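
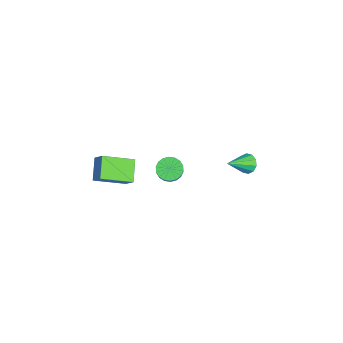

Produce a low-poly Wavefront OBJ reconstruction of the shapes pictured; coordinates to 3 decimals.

v 1.981 -4.174 0.962
v 2.546 -3.768 1.707
v 1.697 -2.371 0.194
v 2.263 -1.965 0.939
v 3.177 -4.335 0.141
v 3.743 -3.929 0.886
v 2.894 -2.532 -0.627
v 3.459 -2.126 0.118
v 2.171 -0.06 -0.289
v 2.703 0.27 -0.72
v 3.821 0.189 0.598
v 3.289 -0.14 1.029
v 2.55 0.534 -0.574
v 3.668 0.453 0.744
v 2.322 0.681 -0.372
v 3.44 0.6 0.946
v 2.064 0.68 -0.153
v 3.182 0.6 1.165
v 1.827 0.534 0.039
v 2.945 0.453 1.357
v 1.659 0.269 0.166
v 2.776 0.189 1.484
v 1.591 -0.06 0.203
v 2.709 -0.141 1.521
v 1.639 -0.389 0.142
v 2.757 -0.47 1.46
v 1.792 -0.653 -0.004
v 2.91 -0.734 1.314
v 2.02 -0.8 -0.206
v 3.138 -0.881 1.112
v 2.278 -0.8 -0.425
v 3.396 -0.88 0.893
v 2.515 -0.653 -0.617
v 3.633 -0.734 0.701
v 2.684 -0.389 -0.744
v 3.801 -0.469 0.574
v 2.751 -0.059 -0.781
v 3.869 -0.14 0.537
v -0.231 4.535 -2.611
v 0.215 5.004 -2.401
v 0.611 3.285 -1.609
v -0.108 5.002 -2.132
v -0.478 4.822 -2.045
v -0.753 4.532 -2.175
v -0.829 4.244 -2.471
v -0.677 4.067 -2.821
v -0.354 4.069 -3.09
v 0.016 4.249 -3.176
v 0.291 4.538 -3.046
v 0.367 4.827 -2.75
f 2 4 1
f 5 2 1
f 1 4 3
f 3 5 1
f 2 8 4
f 6 2 5
f 6 8 2
f 4 8 3
f 7 5 3
f 3 8 7
f 7 6 5
f 8 6 7
f 10 9 13
f 10 13 11
f 11 13 14
f 11 14 12
f 13 9 15
f 13 15 14
f 14 15 16
f 14 16 12
f 15 9 17
f 15 17 16
f 16 17 18
f 16 18 12
f 17 9 19
f 17 19 18
f 18 19 20
f 18 20 12
f 19 9 21
f 19 21 20
f 20 21 22
f 20 22 12
f 21 9 23
f 21 23 22
f 22 23 24
f 22 24 12
f 23 9 25
f 23 25 24
f 24 25 26
f 24 26 12
f 25 9 27
f 25 27 26
f 26 27 28
f 26 28 12
f 27 9 29
f 27 29 28
f 28 29 30
f 28 30 12
f 29 9 31
f 29 31 30
f 30 31 32
f 30 32 12
f 31 9 33
f 31 33 32
f 32 33 34
f 32 34 12
f 33 9 35
f 33 35 34
f 34 35 36
f 34 36 12
f 35 9 37
f 35 37 36
f 36 37 38
f 36 38 12
f 37 9 10
f 37 10 38
f 38 10 11
f 38 11 12
f 40 39 42
f 40 42 41
f 42 39 43
f 42 43 41
f 43 39 44
f 43 44 41
f 44 39 45
f 44 45 41
f 45 39 46
f 45 46 41
f 46 39 47
f 46 47 41
f 47 39 48
f 47 48 41
f 48 39 49
f 48 49 41
f 49 39 50
f 49 50 41
f 50 39 40
f 50 40 41



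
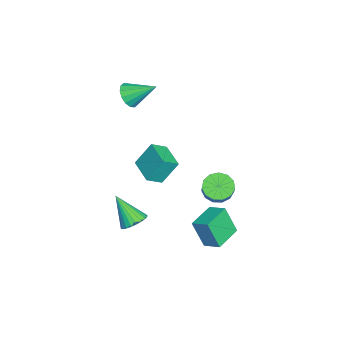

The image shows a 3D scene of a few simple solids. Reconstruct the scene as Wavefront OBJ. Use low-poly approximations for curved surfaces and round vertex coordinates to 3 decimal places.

v -1.268 -4.647 3.284
v -0.526 -4.921 3.622
v -1.152 -3.113 4.276
v -0.41 -4.694 3.257
v -0.523 -4.454 2.9
v -0.836 -4.266 2.645
v -1.264 -4.179 2.562
v -1.694 -4.218 2.672
v -2.009 -4.372 2.946
v -2.126 -4.599 3.31
v -2.013 -4.839 3.668
v -1.7 -5.027 3.922
v -1.272 -5.114 4.006
v -0.842 -5.075 3.896
v 3.037 -2.678 1.099
v 3.587 -3.389 1.661
v 2.705 -1.861 2.458
v 3.255 -2.572 3.02
v 4.365 -1.808 0.9
v 4.915 -2.519 1.462
v 4.033 -0.991 2.259
v 4.583 -1.702 2.821
v 3.838 -3.43 -3.097
v 4.613 -3.679 -2.997
v 3.282 -4.53 -1.523
v 4.608 -3.416 -2.815
v 4.486 -3.155 -2.676
v 4.265 -2.936 -2.601
v 3.979 -2.792 -2.601
v 3.672 -2.745 -2.677
v 3.39 -2.803 -2.817
v 3.176 -2.955 -3
v 3.063 -3.181 -3.197
v 3.068 -3.444 -3.379
v 3.191 -3.704 -3.518
v 3.411 -3.923 -3.593
v 3.697 -4.067 -3.593
v 4.004 -4.114 -3.517
v 4.286 -4.057 -3.377
v 4.5 -3.904 -3.195
v 2.071 1.022 -4.57
v 1.924 0.33 -2.915
v 2.525 1.932 -4.15
v 2.378 1.24 -2.494
v 3.622 0.32 -4.726
v 3.475 -0.372 -3.07
v 4.076 1.23 -4.305
v 3.929 0.538 -2.65
v -0.66 0.388 -3.56
v -0.058 0.726 -4.153
v 0.962 0.909 -3.014
v 0.36 0.572 -2.42
v -0.327 1.126 -3.976
v 0.693 1.309 -2.837
v -0.701 1.291 -3.668
v 0.319 1.474 -2.529
v -1.063 1.17 -3.325
v -0.043 1.353 -2.186
v -1.296 0.801 -3.056
v -0.276 0.984 -1.917
v -1.328 0.301 -2.948
v -0.308 0.484 -1.808
v -1.147 -0.172 -3.033
v -0.127 0.012 -1.894
v -0.812 -0.466 -3.286
v 0.208 -0.283 -2.147
v -0.429 -0.489 -3.626
v 0.591 -0.306 -2.486
v -0.119 -0.234 -3.944
v 0.901 -0.051 -2.805
v 0.02 0.219 -4.141
v 1.039 0.402 -3.002
f 2 1 4
f 2 4 3
f 4 1 5
f 4 5 3
f 5 1 6
f 5 6 3
f 6 1 7
f 6 7 3
f 7 1 8
f 7 8 3
f 8 1 9
f 8 9 3
f 9 1 10
f 9 10 3
f 10 1 11
f 10 11 3
f 11 1 12
f 11 12 3
f 12 1 13
f 12 13 3
f 13 1 14
f 13 14 3
f 14 1 2
f 14 2 3
f 16 18 15
f 19 16 15
f 15 18 17
f 17 19 15
f 16 22 18
f 20 16 19
f 20 22 16
f 18 22 17
f 21 19 17
f 17 22 21
f 21 20 19
f 22 20 21
f 24 23 26
f 24 26 25
f 26 23 27
f 26 27 25
f 27 23 28
f 27 28 25
f 28 23 29
f 28 29 25
f 29 23 30
f 29 30 25
f 30 23 31
f 30 31 25
f 31 23 32
f 31 32 25
f 32 23 33
f 32 33 25
f 33 23 34
f 33 34 25
f 34 23 35
f 34 35 25
f 35 23 36
f 35 36 25
f 36 23 37
f 36 37 25
f 37 23 38
f 37 38 25
f 38 23 39
f 38 39 25
f 39 23 40
f 39 40 25
f 40 23 24
f 40 24 25
f 42 44 41
f 45 42 41
f 41 44 43
f 43 45 41
f 42 48 44
f 46 42 45
f 46 48 42
f 44 48 43
f 47 45 43
f 43 48 47
f 47 46 45
f 48 46 47
f 50 49 53
f 50 53 51
f 51 53 54
f 51 54 52
f 53 49 55
f 53 55 54
f 54 55 56
f 54 56 52
f 55 49 57
f 55 57 56
f 56 57 58
f 56 58 52
f 57 49 59
f 57 59 58
f 58 59 60
f 58 60 52
f 59 49 61
f 59 61 60
f 60 61 62
f 60 62 52
f 61 49 63
f 61 63 62
f 62 63 64
f 62 64 52
f 63 49 65
f 63 65 64
f 64 65 66
f 64 66 52
f 65 49 67
f 65 67 66
f 66 67 68
f 66 68 52
f 67 49 69
f 67 69 68
f 68 69 70
f 68 70 52
f 69 49 71
f 69 71 70
f 70 71 72
f 70 72 52
f 71 49 50
f 71 50 72
f 72 50 51
f 72 51 52



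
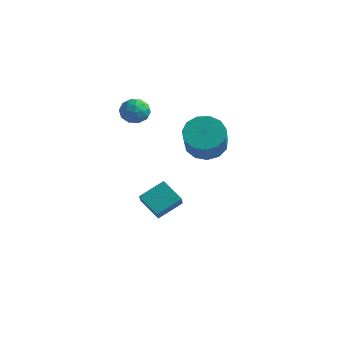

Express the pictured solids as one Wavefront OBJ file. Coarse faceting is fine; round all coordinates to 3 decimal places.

v -0.94 3.009 -3.515
v -1.993 3.044 -2.719
v -0.364 4.106 -2.802
v -1.417 4.142 -2.006
v -0.203 1.958 -2.494
v -1.256 1.994 -1.698
v 0.373 3.056 -1.781
v -0.68 3.091 -0.985
v -2.505 3.331 3.03
v -1.756 3.331 2.921
v -2.424 2.249 3.599
v -1.675 2.249 3.49
v -1.987 2.743 3.971
v -2.037 3.411 3.62
v -2.143 2.169 2.9
v -2.193 2.837 2.549
v -1.532 2.612 2.841
v -1.436 2.967 3.503
v -2.744 2.613 3.017
v -2.648 2.968 3.679
v -2.138 3.426 2.926
v -2.042 2.154 3.594
v -2.226 2.444 3.877
v -1.785 2.444 3.813
v -2.303 3.474 3.336
v -1.863 3.473 3.272
v -1.998 3.127 3.889
v -2.317 2.107 3.248
v -1.877 2.106 3.184
v -2.395 3.136 2.707
v -1.954 3.136 2.643
v -2.182 2.453 2.631
v -1.566 3.003 2.815
v -1.518 2.367 3.149
v -1.793 2.32 2.802
v -1.823 2.713 2.596
v -1.509 3.212 3.204
v -1.461 2.576 3.538
v -1.645 2.866 3.821
v -1.674 3.259 3.614
v -1.377 2.789 3.157
v -2.719 3.004 2.982
v -2.671 2.368 3.316
v -2.506 2.321 2.906
v -2.535 2.714 2.699
v -2.662 3.213 3.371
v -2.614 2.577 3.705
v -2.357 2.867 3.924
v -2.387 3.26 3.718
v -2.803 2.791 3.363
v 1.356 3.551 1.941
v 2.075 4.21 2.109
v 2.883 2.969 3.526
v 2.164 2.309 3.359
v 1.66 4.338 2.458
v 2.467 3.097 3.876
v 1.148 4.217 2.643
v 1.956 2.976 4.061
v 0.702 3.884 2.605
v 1.51 2.643 4.023
v 0.464 3.445 2.357
v 1.272 2.204 3.775
v 0.509 3.039 1.976
v 1.317 1.798 3.394
v 0.823 2.796 1.585
v 1.631 1.555 3.002
v 1.306 2.793 1.306
v 2.114 1.552 2.724
v 1.806 3.03 1.229
v 2.613 1.789 2.647
v 2.162 3.432 1.378
v 2.97 2.191 2.796
v 2.263 3.872 1.706
v 3.07 2.631 3.124
f 2 4 1
f 5 2 1
f 1 4 3
f 3 5 1
f 2 8 4
f 6 2 5
f 6 8 2
f 4 8 3
f 7 5 3
f 3 8 7
f 7 6 5
f 8 6 7
f 9 46 25
f 46 20 49
f 25 49 14
f 46 49 25
f 9 25 21
f 25 14 26
f 21 26 10
f 25 26 21
f 9 21 30
f 21 10 31
f 30 31 16
f 21 31 30
f 9 30 42
f 30 16 45
f 42 45 19
f 30 45 42
f 9 42 46
f 42 19 50
f 46 50 20
f 42 50 46
f 10 26 37
f 26 14 40
f 37 40 18
f 26 40 37
f 14 49 27
f 49 20 48
f 27 48 13
f 49 48 27
f 20 50 47
f 50 19 43
f 47 43 11
f 50 43 47
f 19 45 44
f 45 16 32
f 44 32 15
f 45 32 44
f 16 31 36
f 31 10 33
f 36 33 17
f 31 33 36
f 12 38 24
f 38 18 39
f 24 39 13
f 38 39 24
f 12 24 22
f 24 13 23
f 22 23 11
f 24 23 22
f 12 22 29
f 22 11 28
f 29 28 15
f 22 28 29
f 12 29 34
f 29 15 35
f 34 35 17
f 29 35 34
f 12 34 38
f 34 17 41
f 38 41 18
f 34 41 38
f 13 39 27
f 39 18 40
f 27 40 14
f 39 40 27
f 11 23 47
f 23 13 48
f 47 48 20
f 23 48 47
f 15 28 44
f 28 11 43
f 44 43 19
f 28 43 44
f 17 35 36
f 35 15 32
f 36 32 16
f 35 32 36
f 18 41 37
f 41 17 33
f 37 33 10
f 41 33 37
f 52 51 55
f 52 55 53
f 53 55 56
f 53 56 54
f 55 51 57
f 55 57 56
f 56 57 58
f 56 58 54
f 57 51 59
f 57 59 58
f 58 59 60
f 58 60 54
f 59 51 61
f 59 61 60
f 60 61 62
f 60 62 54
f 61 51 63
f 61 63 62
f 62 63 64
f 62 64 54
f 63 51 65
f 63 65 64
f 64 65 66
f 64 66 54
f 65 51 67
f 65 67 66
f 66 67 68
f 66 68 54
f 67 51 69
f 67 69 68
f 68 69 70
f 68 70 54
f 69 51 71
f 69 71 70
f 70 71 72
f 70 72 54
f 71 51 73
f 71 73 72
f 72 73 74
f 72 74 54
f 73 51 52
f 73 52 74
f 74 52 53
f 74 53 54



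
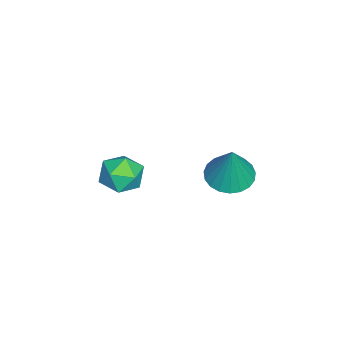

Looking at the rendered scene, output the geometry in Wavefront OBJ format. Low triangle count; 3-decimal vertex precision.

v 0.162 2.353 1.801
v 1.141 2.114 1.506
v 0.818 2.547 3.819
v 1.138 2.549 1.466
v 0.966 2.95 1.483
v 0.655 3.247 1.556
v 0.259 3.391 1.671
v -0.154 3.355 1.808
v -0.512 3.145 1.945
v -0.754 2.799 2.056
v -0.837 2.376 2.124
v -0.747 1.949 2.136
v -0.501 1.592 2.09
v -0.139 1.366 1.994
v 0.274 1.311 1.865
v 0.668 1.437 1.725
v 0.975 1.721 1.598
v -2.295 -1.761 -0.623
v -1.228 -1.883 -0.486
v -2.392 -3.377 -1.294
v -1.325 -3.499 -1.157
v -1.98 -3.454 -0.295
v -1.92 -2.455 0.119
v -1.7 -2.805 -1.899
v -1.64 -1.806 -1.485
v -0.86 -2.528 -1.275
v -1.033 -2.928 -0.283
v -2.587 -2.332 -1.497
v -2.76 -2.732 -0.505
f 2 1 4
f 2 4 3
f 4 1 5
f 4 5 3
f 5 1 6
f 5 6 3
f 6 1 7
f 6 7 3
f 7 1 8
f 7 8 3
f 8 1 9
f 8 9 3
f 9 1 10
f 9 10 3
f 10 1 11
f 10 11 3
f 11 1 12
f 11 12 3
f 12 1 13
f 12 13 3
f 13 1 14
f 13 14 3
f 14 1 15
f 14 15 3
f 15 1 16
f 15 16 3
f 16 1 17
f 16 17 3
f 17 1 2
f 17 2 3
f 18 29 23
f 18 23 19
f 18 19 25
f 18 25 28
f 18 28 29
f 19 23 27
f 23 29 22
f 29 28 20
f 28 25 24
f 25 19 26
f 21 27 22
f 21 22 20
f 21 20 24
f 21 24 26
f 21 26 27
f 22 27 23
f 20 22 29
f 24 20 28
f 26 24 25
f 27 26 19



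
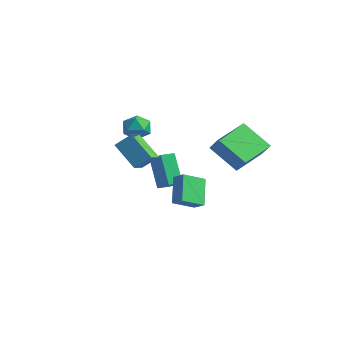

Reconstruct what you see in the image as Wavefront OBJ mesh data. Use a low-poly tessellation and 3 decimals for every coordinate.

v 3.554 2.784 1.667
v 1.965 2.218 2.968
v 3.195 4.9 2.148
v 1.606 4.335 3.449
v 4.354 2.705 2.611
v 2.765 2.14 3.912
v 3.995 4.822 3.092
v 2.406 4.256 4.393
v -3.734 1.168 2.935
v -3.118 1.858 2.963
v -2.642 0.182 3.217
v -2.026 0.872 3.245
v -2.663 0.793 3.912
v -3.337 1.402 3.737
v -2.423 0.638 2.443
v -3.097 1.247 2.268
v -2.307 1.53 2.658
v -2.456 1.626 3.567
v -3.304 0.414 2.613
v -3.453 0.51 3.522
v -0.54 -0.985 1.467
v -2.043 -1.161 2.696
v -1.049 -0.038 0.981
v -2.552 -0.214 2.21
v 0.032 -0.266 2.27
v -1.471 -0.442 3.499
v -0.477 0.681 1.784
v -1.98 0.505 3.013
v -3.698 3.108 -2.783
v -4.869 3.472 -0.969
v -3.503 3.944 -2.825
v -4.674 4.309 -1.011
v -2.306 2.831 -1.829
v -3.477 3.196 -0.015
v -2.111 3.668 -1.871
v -3.282 4.032 -0.057
v 2.426 -0.649 1.847
v 3.132 -0.552 2.292
v 2.674 0.663 1.164
v 3.38 0.76 1.609
v 3.36 -1.5 0.551
v 4.066 -1.403 0.996
v 3.608 -0.188 -0.132
v 4.314 -0.091 0.313
f 2 4 1
f 5 2 1
f 1 4 3
f 3 5 1
f 2 8 4
f 6 2 5
f 6 8 2
f 4 8 3
f 7 5 3
f 3 8 7
f 7 6 5
f 8 6 7
f 9 20 14
f 9 14 10
f 9 10 16
f 9 16 19
f 9 19 20
f 10 14 18
f 14 20 13
f 20 19 11
f 19 16 15
f 16 10 17
f 12 18 13
f 12 13 11
f 12 11 15
f 12 15 17
f 12 17 18
f 13 18 14
f 11 13 20
f 15 11 19
f 17 15 16
f 18 17 10
f 22 24 21
f 25 22 21
f 21 24 23
f 23 25 21
f 22 28 24
f 26 22 25
f 26 28 22
f 24 28 23
f 27 25 23
f 23 28 27
f 27 26 25
f 28 26 27
f 30 32 29
f 33 30 29
f 29 32 31
f 31 33 29
f 30 36 32
f 34 30 33
f 34 36 30
f 32 36 31
f 35 33 31
f 31 36 35
f 35 34 33
f 36 34 35
f 38 40 37
f 41 38 37
f 37 40 39
f 39 41 37
f 38 44 40
f 42 38 41
f 42 44 38
f 40 44 39
f 43 41 39
f 39 44 43
f 43 42 41
f 44 42 43



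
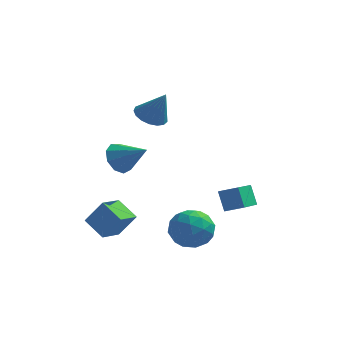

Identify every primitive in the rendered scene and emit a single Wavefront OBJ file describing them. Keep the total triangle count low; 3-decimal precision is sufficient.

v -3.329 3.615 -1.882
v -2.732 3.691 -2.73
v -1.751 3.105 -0.818
v -2.757 4.317 -2.394
v -3.05 4.614 -1.817
v -3.473 4.444 -1.271
v -3.829 3.886 -1.011
v -3.951 3.2 -1.158
v -3.782 2.709 -1.644
v -3.401 2.641 -2.241
v -2.986 3.029 -2.67
v 1.806 -1.396 -2.428
v 2.42 -1.52 -3.511
v 0.58 -2.92 -2.949
v 1.194 -3.044 -4.032
v 1.755 -3.35 -2.957
v 2.513 -2.408 -2.635
v 0.487 -2.032 -3.825
v 1.245 -1.09 -3.503
v 1.604 -1.912 -4.375
v 2.388 -2.727 -3.838
v 0.612 -1.713 -2.622
v 1.396 -2.528 -2.085
v 2.221 -1.324 -2.923
v 0.779 -3.116 -3.537
v 1.109 -3.296 -2.904
v 1.47 -3.368 -3.541
v 2.276 -1.846 -2.408
v 2.636 -1.919 -3.045
v 2.245 -2.995 -2.72
v 0.364 -2.521 -3.415
v 0.724 -2.594 -4.052
v 1.53 -1.072 -2.919
v 1.891 -1.144 -3.556
v 0.755 -1.445 -3.74
v 2.102 -1.627 -4.068
v 1.381 -2.523 -4.375
v 0.966 -1.929 -4.253
v 1.411 -1.375 -4.063
v 2.563 -2.106 -3.753
v 1.842 -3.002 -4.059
v 2.172 -3.182 -3.427
v 2.618 -2.628 -3.238
v 2.084 -2.337 -4.26
v 1.158 -1.438 -2.401
v 0.437 -2.334 -2.707
v 0.382 -1.812 -3.222
v 0.828 -1.258 -3.033
v 1.619 -1.917 -2.085
v 0.898 -2.813 -2.392
v 1.589 -3.065 -2.397
v 2.034 -2.511 -2.207
v 0.916 -2.103 -2.2
v -4.006 -1.719 -3.519
v -3.1 -1.612 -2.192
v -3.444 -0.484 -4.002
v -2.539 -0.377 -2.674
v -2.941 -2.463 -4.186
v -2.036 -2.356 -2.858
v -2.38 -1.228 -4.668
v -1.474 -1.121 -3.341
v 3.06 0.541 -1.796
v 2.663 -1.283 -0.973
v 4.051 0.506 -1.395
v 3.654 -1.318 -0.572
v 3.466 -0.022 -2.848
v 3.069 -1.846 -2.025
v 4.457 -0.057 -2.447
v 4.06 -1.881 -1.624
v -1.478 2.788 1.954
v -0.618 2.831 1.529
v -0.642 2.592 3.626
v -0.713 3.27 1.629
v -0.984 3.598 1.802
v -1.368 3.74 2.011
v -1.777 3.665 2.206
v -2.117 3.389 2.344
v -2.311 2.975 2.392
v -2.314 2.518 2.34
v -2.125 2.124 2.199
v -1.788 1.881 2.002
v -1.38 1.847 1.794
v -0.994 2.028 1.623
v -0.719 2.383 1.527
f 2 1 4
f 2 4 3
f 4 1 5
f 4 5 3
f 5 1 6
f 5 6 3
f 6 1 7
f 6 7 3
f 7 1 8
f 7 8 3
f 8 1 9
f 8 9 3
f 9 1 10
f 9 10 3
f 10 1 11
f 10 11 3
f 11 1 2
f 11 2 3
f 12 49 28
f 49 23 52
f 28 52 17
f 49 52 28
f 12 28 24
f 28 17 29
f 24 29 13
f 28 29 24
f 12 24 33
f 24 13 34
f 33 34 19
f 24 34 33
f 12 33 45
f 33 19 48
f 45 48 22
f 33 48 45
f 12 45 49
f 45 22 53
f 49 53 23
f 45 53 49
f 13 29 40
f 29 17 43
f 40 43 21
f 29 43 40
f 17 52 30
f 52 23 51
f 30 51 16
f 52 51 30
f 23 53 50
f 53 22 46
f 50 46 14
f 53 46 50
f 22 48 47
f 48 19 35
f 47 35 18
f 48 35 47
f 19 34 39
f 34 13 36
f 39 36 20
f 34 36 39
f 15 41 27
f 41 21 42
f 27 42 16
f 41 42 27
f 15 27 25
f 27 16 26
f 25 26 14
f 27 26 25
f 15 25 32
f 25 14 31
f 32 31 18
f 25 31 32
f 15 32 37
f 32 18 38
f 37 38 20
f 32 38 37
f 15 37 41
f 37 20 44
f 41 44 21
f 37 44 41
f 16 42 30
f 42 21 43
f 30 43 17
f 42 43 30
f 14 26 50
f 26 16 51
f 50 51 23
f 26 51 50
f 18 31 47
f 31 14 46
f 47 46 22
f 31 46 47
f 20 38 39
f 38 18 35
f 39 35 19
f 38 35 39
f 21 44 40
f 44 20 36
f 40 36 13
f 44 36 40
f 55 57 54
f 58 55 54
f 54 57 56
f 56 58 54
f 55 61 57
f 59 55 58
f 59 61 55
f 57 61 56
f 60 58 56
f 56 61 60
f 60 59 58
f 61 59 60
f 63 65 62
f 66 63 62
f 62 65 64
f 64 66 62
f 63 69 65
f 67 63 66
f 67 69 63
f 65 69 64
f 68 66 64
f 64 69 68
f 68 67 66
f 69 67 68
f 71 70 73
f 71 73 72
f 73 70 74
f 73 74 72
f 74 70 75
f 74 75 72
f 75 70 76
f 75 76 72
f 76 70 77
f 76 77 72
f 77 70 78
f 77 78 72
f 78 70 79
f 78 79 72
f 79 70 80
f 79 80 72
f 80 70 81
f 80 81 72
f 81 70 82
f 81 82 72
f 82 70 83
f 82 83 72
f 83 70 84
f 83 84 72
f 84 70 71
f 84 71 72



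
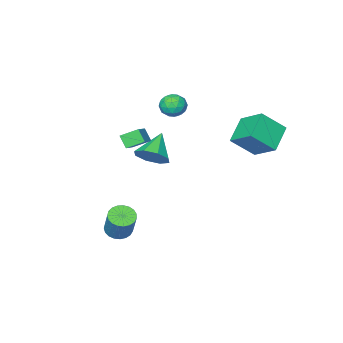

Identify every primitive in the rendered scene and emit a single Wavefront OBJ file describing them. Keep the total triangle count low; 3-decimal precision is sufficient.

v -0.179 -1.902 0.347
v -0.181 -2.45 1.022
v 0.785 -1.17 0.943
v 0.784 -1.718 1.619
v 0.576 -2.502 -0.139
v 0.575 -3.05 0.537
v 1.541 -1.77 0.458
v 1.539 -2.318 1.133
v -1.063 -3.022 -1.727
v -0.422 -2.889 -0.932
v -2.297 -3.738 -0.613
v -0.89 -2.266 -1.049
v -1.459 -2.085 -1.564
v -1.797 -2.453 -2.174
v -1.704 -3.155 -2.522
v -1.236 -3.778 -2.405
v -0.667 -3.959 -1.89
v -0.33 -3.59 -1.28
v -2.914 3.175 0.64
v -4.202 2.488 1.511
v -3.046 4.635 1.597
v -4.334 3.947 2.467
v -1.806 2.533 1.773
v -3.094 1.845 2.643
v -1.938 3.992 2.729
v -3.226 3.305 3.6
v -2.861 -2.495 2.21
v -2.364 -2.241 1.623
v -2.596 -3.739 1.897
v -2.099 -3.485 1.31
v -1.898 -3.374 2.087
v -2.062 -2.605 2.28
v -2.898 -3.375 1.24
v -3.062 -2.606 1.433
v -2.387 -2.785 1.024
v -1.769 -2.785 1.547
v -3.191 -3.195 1.973
v -2.573 -3.195 2.496
v -2.636 -2.259 1.944
v -2.324 -3.721 1.576
v -2.206 -3.656 2.033
v -1.914 -3.507 1.687
v -2.458 -2.473 2.33
v -2.166 -2.324 1.985
v -1.892 -2.99 2.257
v -2.794 -3.656 1.535
v -2.502 -3.507 1.19
v -3.046 -2.473 1.833
v -2.754 -2.324 1.487
v -3.068 -2.99 1.263
v -2.357 -2.429 1.247
v -2.201 -3.161 1.063
v -2.671 -3.096 1.022
v -2.768 -2.644 1.135
v -1.994 -2.429 1.554
v -1.838 -3.16 1.37
v -1.72 -3.095 1.827
v -1.817 -2.643 1.94
v -2.008 -2.749 1.202
v -3.122 -2.82 2.15
v -2.966 -3.551 1.966
v -3.143 -3.337 1.58
v -3.24 -2.885 1.693
v -2.759 -2.819 2.457
v -2.603 -3.551 2.273
v -2.192 -3.336 2.385
v -2.289 -2.884 2.498
v -2.952 -3.231 2.318
v 3.103 -0.378 -4.33
v 3.808 -0.258 -4.558
v 4.161 0.557 -3.039
v 3.457 0.438 -2.81
v 3.662 -0.003 -4.661
v 4.015 0.813 -3.142
v 3.419 0.188 -4.707
v 3.773 1.004 -3.188
v 3.122 0.281 -4.688
v 3.476 1.096 -3.169
v 2.822 0.26 -4.606
v 3.175 1.075 -3.087
v 2.57 0.129 -4.477
v 2.924 0.944 -2.958
v 2.411 -0.09 -4.323
v 2.764 0.725 -2.804
v 2.371 -0.359 -4.169
v 2.724 0.457 -2.65
v 2.458 -0.631 -4.044
v 2.811 0.185 -2.524
v 2.656 -0.859 -3.967
v 3.01 -0.043 -2.448
v 2.932 -1.004 -3.954
v 3.285 -0.188 -2.435
v 3.237 -1.04 -4.005
v 3.591 -0.225 -2.486
v 3.519 -0.963 -4.112
v 3.873 -0.147 -2.593
v 3.73 -0.784 -4.257
v 4.083 0.032 -2.738
v 3.832 -0.535 -4.415
v 4.185 0.281 -2.896
f 2 4 1
f 5 2 1
f 1 4 3
f 3 5 1
f 2 8 4
f 6 2 5
f 6 8 2
f 4 8 3
f 7 5 3
f 3 8 7
f 7 6 5
f 8 6 7
f 10 9 12
f 10 12 11
f 12 9 13
f 12 13 11
f 13 9 14
f 13 14 11
f 14 9 15
f 14 15 11
f 15 9 16
f 15 16 11
f 16 9 17
f 16 17 11
f 17 9 18
f 17 18 11
f 18 9 10
f 18 10 11
f 20 22 19
f 23 20 19
f 19 22 21
f 21 23 19
f 20 26 22
f 24 20 23
f 24 26 20
f 22 26 21
f 25 23 21
f 21 26 25
f 25 24 23
f 26 24 25
f 27 64 43
f 64 38 67
f 43 67 32
f 64 67 43
f 27 43 39
f 43 32 44
f 39 44 28
f 43 44 39
f 27 39 48
f 39 28 49
f 48 49 34
f 39 49 48
f 27 48 60
f 48 34 63
f 60 63 37
f 48 63 60
f 27 60 64
f 60 37 68
f 64 68 38
f 60 68 64
f 28 44 55
f 44 32 58
f 55 58 36
f 44 58 55
f 32 67 45
f 67 38 66
f 45 66 31
f 67 66 45
f 38 68 65
f 68 37 61
f 65 61 29
f 68 61 65
f 37 63 62
f 63 34 50
f 62 50 33
f 63 50 62
f 34 49 54
f 49 28 51
f 54 51 35
f 49 51 54
f 30 56 42
f 56 36 57
f 42 57 31
f 56 57 42
f 30 42 40
f 42 31 41
f 40 41 29
f 42 41 40
f 30 40 47
f 40 29 46
f 47 46 33
f 40 46 47
f 30 47 52
f 47 33 53
f 52 53 35
f 47 53 52
f 30 52 56
f 52 35 59
f 56 59 36
f 52 59 56
f 31 57 45
f 57 36 58
f 45 58 32
f 57 58 45
f 29 41 65
f 41 31 66
f 65 66 38
f 41 66 65
f 33 46 62
f 46 29 61
f 62 61 37
f 46 61 62
f 35 53 54
f 53 33 50
f 54 50 34
f 53 50 54
f 36 59 55
f 59 35 51
f 55 51 28
f 59 51 55
f 70 69 73
f 70 73 71
f 71 73 74
f 71 74 72
f 73 69 75
f 73 75 74
f 74 75 76
f 74 76 72
f 75 69 77
f 75 77 76
f 76 77 78
f 76 78 72
f 77 69 79
f 77 79 78
f 78 79 80
f 78 80 72
f 79 69 81
f 79 81 80
f 80 81 82
f 80 82 72
f 81 69 83
f 81 83 82
f 82 83 84
f 82 84 72
f 83 69 85
f 83 85 84
f 84 85 86
f 84 86 72
f 85 69 87
f 85 87 86
f 86 87 88
f 86 88 72
f 87 69 89
f 87 89 88
f 88 89 90
f 88 90 72
f 89 69 91
f 89 91 90
f 90 91 92
f 90 92 72
f 91 69 93
f 91 93 92
f 92 93 94
f 92 94 72
f 93 69 95
f 93 95 94
f 94 95 96
f 94 96 72
f 95 69 97
f 95 97 96
f 96 97 98
f 96 98 72
f 97 69 99
f 97 99 98
f 98 99 100
f 98 100 72
f 99 69 70
f 99 70 100
f 100 70 71
f 100 71 72



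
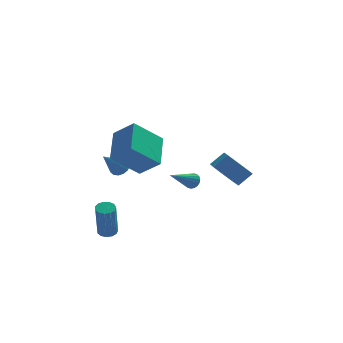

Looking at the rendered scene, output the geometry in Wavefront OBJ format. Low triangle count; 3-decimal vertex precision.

v -2.455 -2.113 1.752
v -2.178 -0.21 2.713
v -3.478 -1.49 0.815
v -3.2 0.412 1.776
v -0.94 -1.652 0.404
v -0.662 0.25 1.365
v -1.962 -1.03 -0.533
v -1.685 0.873 0.428
v -2.775 2.559 -1.67
v -2.382 2.081 -1.698
v -3.685 1.741 -0.49
v -2.262 2.274 -1.472
v -2.279 2.544 -1.299
v -2.43 2.817 -1.225
v -2.673 3.022 -1.271
v -2.943 3.102 -1.424
v -3.169 3.037 -1.642
v -3.289 2.844 -1.869
v -3.271 2.574 -2.042
v -3.121 2.3 -2.116
v -2.878 2.096 -2.07
v -2.607 2.015 -1.917
v -3.699 -2.423 -3.91
v -3.17 -2.435 -3.883
v -3.292 -3.13 -1.862
v -3.821 -3.117 -1.89
v -3.252 -2.162 -3.794
v -3.374 -2.857 -1.773
v -3.476 -1.972 -3.742
v -3.598 -2.667 -1.721
v -3.771 -1.925 -3.743
v -3.893 -2.62 -1.723
v -4.043 -2.036 -3.798
v -4.165 -2.73 -1.777
v -4.206 -2.269 -3.888
v -4.328 -2.964 -1.868
v -4.208 -2.552 -3.985
v -4.329 -3.246 -1.965
v -4.048 -2.793 -4.059
v -4.17 -3.488 -2.038
v -3.777 -2.917 -4.085
v -3.899 -3.612 -2.064
v -3.482 -2.884 -4.056
v -3.604 -3.579 -2.035
v -3.256 -2.704 -3.98
v -3.377 -3.399 -1.96
v 0.813 -0.287 -1.525
v 1.184 -0.56 -1.307
v -0.433 -1.253 -0.615
v 1.156 -0.388 -1.162
v 1.06 -0.195 -1.089
v 0.916 -0.021 -1.103
v 0.75 0.1 -1.2
v 0.597 0.145 -1.361
v 0.487 0.104 -1.555
v 0.441 -0.014 -1.744
v 0.469 -0.187 -1.889
v 0.565 -0.379 -1.962
v 0.709 -0.553 -1.948
v 0.875 -0.675 -1.851
v 1.028 -0.719 -1.69
v 1.138 -0.679 -1.495
v 2.832 2.728 -2.566
v 3.567 2.728 -3.344
v 4.342 2.953 -2.612
v 3.608 2.952 -1.834
v 3.292 3.401 -3.259
v 4.067 3.626 -2.527
v 2.801 3.759 -2.85
v 3.577 3.984 -2.118
v 2.326 3.634 -2.308
v 3.101 3.859 -1.576
v 2.087 3.085 -1.887
v 2.862 3.31 -1.154
v 2.197 2.369 -1.784
v 2.972 2.594 -1.051
v 2.604 1.821 -2.046
v 3.38 2.045 -1.314
v 3.118 1.697 -2.553
v 3.894 1.921 -1.82
v 3.499 2.055 -3.065
v 4.274 2.28 -2.333
f 2 4 1
f 5 2 1
f 1 4 3
f 3 5 1
f 2 8 4
f 6 2 5
f 6 8 2
f 4 8 3
f 7 5 3
f 3 8 7
f 7 6 5
f 8 6 7
f 10 9 12
f 10 12 11
f 12 9 13
f 12 13 11
f 13 9 14
f 13 14 11
f 14 9 15
f 14 15 11
f 15 9 16
f 15 16 11
f 16 9 17
f 16 17 11
f 17 9 18
f 17 18 11
f 18 9 19
f 18 19 11
f 19 9 20
f 19 20 11
f 20 9 21
f 20 21 11
f 21 9 22
f 21 22 11
f 22 9 10
f 22 10 11
f 24 23 27
f 24 27 25
f 25 27 28
f 25 28 26
f 27 23 29
f 27 29 28
f 28 29 30
f 28 30 26
f 29 23 31
f 29 31 30
f 30 31 32
f 30 32 26
f 31 23 33
f 31 33 32
f 32 33 34
f 32 34 26
f 33 23 35
f 33 35 34
f 34 35 36
f 34 36 26
f 35 23 37
f 35 37 36
f 36 37 38
f 36 38 26
f 37 23 39
f 37 39 38
f 38 39 40
f 38 40 26
f 39 23 41
f 39 41 40
f 40 41 42
f 40 42 26
f 41 23 43
f 41 43 42
f 42 43 44
f 42 44 26
f 43 23 45
f 43 45 44
f 44 45 46
f 44 46 26
f 45 23 24
f 45 24 46
f 46 24 25
f 46 25 26
f 48 47 50
f 48 50 49
f 50 47 51
f 50 51 49
f 51 47 52
f 51 52 49
f 52 47 53
f 52 53 49
f 53 47 54
f 53 54 49
f 54 47 55
f 54 55 49
f 55 47 56
f 55 56 49
f 56 47 57
f 56 57 49
f 57 47 58
f 57 58 49
f 58 47 59
f 58 59 49
f 59 47 60
f 59 60 49
f 60 47 61
f 60 61 49
f 61 47 62
f 61 62 49
f 62 47 48
f 62 48 49
f 64 63 67
f 64 67 65
f 65 67 68
f 65 68 66
f 67 63 69
f 67 69 68
f 68 69 70
f 68 70 66
f 69 63 71
f 69 71 70
f 70 71 72
f 70 72 66
f 71 63 73
f 71 73 72
f 72 73 74
f 72 74 66
f 73 63 75
f 73 75 74
f 74 75 76
f 74 76 66
f 75 63 77
f 75 77 76
f 76 77 78
f 76 78 66
f 77 63 79
f 77 79 78
f 78 79 80
f 78 80 66
f 79 63 81
f 79 81 80
f 80 81 82
f 80 82 66
f 81 63 64
f 81 64 82
f 82 64 65
f 82 65 66



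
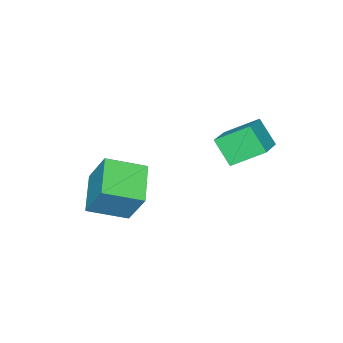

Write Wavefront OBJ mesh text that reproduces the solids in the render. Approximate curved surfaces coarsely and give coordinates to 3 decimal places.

v 0.626 -4.388 -1.519
v 0.754 -3.38 0.226
v 2.087 -3.319 -2.244
v 2.214 -2.311 -0.498
v 1.866 -5.649 -0.882
v 1.993 -4.641 0.864
v 3.326 -4.58 -1.606
v 3.454 -3.572 0.139
v -2.572 -2.021 1.036
v -3.433 -0.837 1.958
v -2.459 -1.083 -0.063
v -3.319 0.102 0.859
v -1.181 -1.482 1.641
v -2.041 -0.297 2.563
v -1.067 -0.543 0.542
v -1.928 0.641 1.464
f 2 4 1
f 5 2 1
f 1 4 3
f 3 5 1
f 2 8 4
f 6 2 5
f 6 8 2
f 4 8 3
f 7 5 3
f 3 8 7
f 7 6 5
f 8 6 7
f 10 12 9
f 13 10 9
f 9 12 11
f 11 13 9
f 10 16 12
f 14 10 13
f 14 16 10
f 12 16 11
f 15 13 11
f 11 16 15
f 15 14 13
f 16 14 15



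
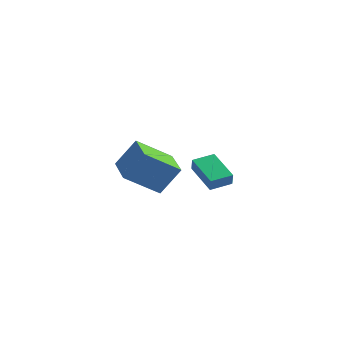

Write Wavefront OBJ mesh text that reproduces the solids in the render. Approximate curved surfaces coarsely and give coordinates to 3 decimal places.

v 3.705 2.512 -0.886
v 3.916 2.248 -0.15
v 2.052 3.352 -0.109
v 2.263 3.088 0.627
v 4.337 3.572 -0.687
v 4.548 3.308 0.049
v 2.684 4.412 0.09
v 2.895 4.148 0.826
v 2.91 -3.711 2.04
v 3.639 -3.022 3.498
v 1.458 -2.338 2.118
v 2.187 -1.649 3.576
v 4.093 -2.391 0.824
v 4.822 -1.702 2.282
v 2.641 -1.018 0.902
v 3.37 -0.329 2.36
f 2 4 1
f 5 2 1
f 1 4 3
f 3 5 1
f 2 8 4
f 6 2 5
f 6 8 2
f 4 8 3
f 7 5 3
f 3 8 7
f 7 6 5
f 8 6 7
f 10 12 9
f 13 10 9
f 9 12 11
f 11 13 9
f 10 16 12
f 14 10 13
f 14 16 10
f 12 16 11
f 15 13 11
f 11 16 15
f 15 14 13
f 16 14 15



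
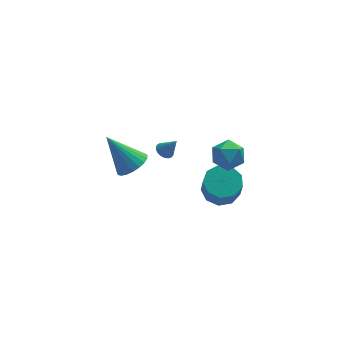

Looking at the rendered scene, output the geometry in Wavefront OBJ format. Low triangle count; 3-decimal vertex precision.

v 3.718 -1.037 2.63
v 4.411 -1.544 2.913
v 2.829 -2.196 2.727
v 3.522 -2.703 3.01
v 3.192 -2.052 3.543
v 3.741 -1.336 3.483
v 3.499 -2.404 2.157
v 4.048 -1.688 2.097
v 4.276 -2.389 2.62
v 4.086 -2.172 3.477
v 3.154 -1.568 2.163
v 2.964 -1.351 3.02
v 3.982 1.35 -3.205
v 4.954 1.546 -3.074
v 4.91 0.846 -1.703
v 3.938 0.65 -1.835
v 4.576 2.059 -2.824
v 4.532 1.358 -1.453
v 3.92 2.24 -2.753
v 3.876 1.539 -1.382
v 3.293 2.005 -2.893
v 3.249 1.304 -1.522
v 2.989 1.463 -3.18
v 2.945 0.763 -1.809
v 3.149 0.869 -3.478
v 3.105 0.168 -2.108
v 3.699 0.5 -3.649
v 3.655 -0.201 -2.279
v 4.382 0.529 -3.612
v 4.337 -0.172 -2.242
v 4.877 0.942 -3.385
v 4.833 0.241 -2.014
v 1.317 2.295 -0.48
v 1.707 2.119 -0.757
v 1.863 2.025 0.46
v 1.76 2.322 -0.73
v 1.737 2.521 -0.659
v 1.641 2.681 -0.558
v 1.489 2.773 -0.443
v 1.307 2.783 -0.334
v 1.127 2.709 -0.251
v 0.979 2.563 -0.207
v 0.89 2.37 -0.21
v 0.875 2.165 -0.26
v 0.936 1.982 -0.348
v 1.063 1.853 -0.459
v 1.234 1.8 -0.573
v 1.419 1.833 -0.671
v 1.586 1.946 -0.737
v -0.897 -1.767 2.77
v -0.155 -1.594 3.19
v -1.983 -1.093 4.41
v -0.219 -1.281 3.019
v -0.401 -1.053 2.805
v -0.668 -0.949 2.585
v -0.975 -0.985 2.397
v -1.268 -1.158 2.273
v -1.497 -1.435 2.235
v -1.622 -1.77 2.29
v -1.622 -2.104 2.428
v -1.496 -2.381 2.625
v -1.267 -2.551 2.847
v -0.973 -2.586 3.056
v -0.667 -2.479 3.215
v -0.4 -2.249 3.297
v -0.219 -1.936 3.289
f 1 12 6
f 1 6 2
f 1 2 8
f 1 8 11
f 1 11 12
f 2 6 10
f 6 12 5
f 12 11 3
f 11 8 7
f 8 2 9
f 4 10 5
f 4 5 3
f 4 3 7
f 4 7 9
f 4 9 10
f 5 10 6
f 3 5 12
f 7 3 11
f 9 7 8
f 10 9 2
f 14 13 17
f 14 17 15
f 15 17 18
f 15 18 16
f 17 13 19
f 17 19 18
f 18 19 20
f 18 20 16
f 19 13 21
f 19 21 20
f 20 21 22
f 20 22 16
f 21 13 23
f 21 23 22
f 22 23 24
f 22 24 16
f 23 13 25
f 23 25 24
f 24 25 26
f 24 26 16
f 25 13 27
f 25 27 26
f 26 27 28
f 26 28 16
f 27 13 29
f 27 29 28
f 28 29 30
f 28 30 16
f 29 13 31
f 29 31 30
f 30 31 32
f 30 32 16
f 31 13 14
f 31 14 32
f 32 14 15
f 32 15 16
f 34 33 36
f 34 36 35
f 36 33 37
f 36 37 35
f 37 33 38
f 37 38 35
f 38 33 39
f 38 39 35
f 39 33 40
f 39 40 35
f 40 33 41
f 40 41 35
f 41 33 42
f 41 42 35
f 42 33 43
f 42 43 35
f 43 33 44
f 43 44 35
f 44 33 45
f 44 45 35
f 45 33 46
f 45 46 35
f 46 33 47
f 46 47 35
f 47 33 48
f 47 48 35
f 48 33 49
f 48 49 35
f 49 33 34
f 49 34 35
f 51 50 53
f 51 53 52
f 53 50 54
f 53 54 52
f 54 50 55
f 54 55 52
f 55 50 56
f 55 56 52
f 56 50 57
f 56 57 52
f 57 50 58
f 57 58 52
f 58 50 59
f 58 59 52
f 59 50 60
f 59 60 52
f 60 50 61
f 60 61 52
f 61 50 62
f 61 62 52
f 62 50 63
f 62 63 52
f 63 50 64
f 63 64 52
f 64 50 65
f 64 65 52
f 65 50 66
f 65 66 52
f 66 50 51
f 66 51 52



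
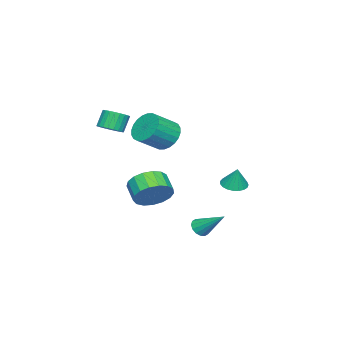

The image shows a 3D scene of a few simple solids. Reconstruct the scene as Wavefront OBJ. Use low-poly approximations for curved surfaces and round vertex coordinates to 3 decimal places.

v 1.348 -0.065 -1.239
v 2.154 -0.353 -0.703
v 1.518 -1.023 -0.106
v 0.712 -0.735 -0.641
v 1.983 0.027 -0.459
v 1.347 -0.643 0.138
v 1.666 0.387 -0.393
v 1.03 -0.284 0.204
v 1.276 0.642 -0.521
v 0.64 -0.028 0.076
v 0.903 0.736 -0.813
v 0.267 0.066 -0.216
v 0.632 0.646 -1.203
v -0.004 -0.024 -0.606
v 0.524 0.394 -1.601
v -0.112 -0.277 -1.004
v 0.606 0.036 -1.916
v -0.03 -0.634 -1.319
v 0.857 -0.345 -2.076
v 0.221 -1.015 -1.479
v 1.221 -0.662 -2.043
v 0.585 -1.332 -1.446
v 1.614 -0.842 -1.827
v 0.978 -1.512 -1.23
v 1.946 -0.844 -1.476
v 1.31 -1.514 -0.879
v 2.141 -0.667 -1.07
v 1.505 -1.337 -0.473
v 0.656 -2.719 2.435
v 1.186 -3.015 2.742
v 0.714 -2.917 3.652
v 0.184 -2.621 3.345
v 1.257 -2.76 2.751
v 0.785 -2.662 3.661
v 1.236 -2.498 2.712
v 0.764 -2.4 3.622
v 1.128 -2.27 2.631
v 0.656 -2.172 3.541
v 0.947 -2.111 2.52
v 0.475 -2.012 3.43
v 0.722 -2.043 2.396
v 0.25 -1.945 3.306
v 0.487 -2.079 2.278
v 0.015 -1.981 3.188
v 0.278 -2.212 2.184
v -0.194 -2.114 3.094
v 0.126 -2.423 2.128
v -0.346 -2.325 3.038
v 0.055 -2.678 2.119
v -0.417 -2.58 3.029
v 0.076 -2.94 2.158
v -0.396 -2.842 3.068
v 0.184 -3.168 2.239
v -0.288 -3.07 3.149
v 0.365 -3.328 2.35
v -0.107 -3.229 3.26
v 0.59 -3.395 2.474
v 0.118 -3.297 3.384
v 0.825 -3.359 2.592
v 0.353 -3.261 3.502
v 1.034 -3.226 2.686
v 0.562 -3.128 3.596
v -4.488 -2.263 0.423
v -3.894 -1.525 0.213
v -2.778 -2.18 1.067
v -3.372 -2.917 1.277
v -4.061 -1.398 0.528
v -2.945 -2.053 1.382
v -4.293 -1.403 0.827
v -3.177 -2.058 1.682
v -4.554 -1.538 1.065
v -3.439 -2.193 1.919
v -4.806 -1.784 1.205
v -3.69 -2.439 2.059
v -5.009 -2.103 1.225
v -3.893 -2.758 2.08
v -5.132 -2.446 1.124
v -4.017 -3.101 1.978
v -5.158 -2.761 0.916
v -4.043 -3.416 1.77
v -5.082 -3 0.633
v -3.966 -3.655 1.487
v -4.915 -3.127 0.318
v -3.799 -3.782 1.172
v -4.683 -3.122 0.018
v -3.567 -3.777 0.873
v -4.421 -2.987 -0.219
v -3.306 -3.642 0.635
v -4.17 -2.741 -0.359
v -3.054 -3.396 0.495
v -3.967 -2.422 -0.38
v -2.851 -3.077 0.475
v -3.843 -2.079 -0.278
v -2.728 -2.734 0.576
v -3.817 -1.764 -0.07
v -2.702 -2.419 0.784
v -0.981 1.256 -3.994
v -0.587 0.961 -3.706
v -0.739 2.644 -2.906
v -0.438 1.102 -3.918
v -0.434 1.283 -4.15
v -0.577 1.457 -4.341
v -0.828 1.578 -4.439
v -1.12 1.612 -4.417
v -1.375 1.55 -4.282
v -1.525 1.41 -4.07
v -1.529 1.229 -3.837
v -1.386 1.054 -3.646
v -1.135 0.934 -3.549
v -0.842 0.9 -3.571
v -2.068 2.539 -1.228
v -1.596 2.99 -1.454
v -1.812 2.821 -0.132
v -1.832 3.152 -1.44
v -2.109 3.209 -1.39
v -2.379 3.15 -1.312
v -2.595 2.985 -1.219
v -2.719 2.743 -1.128
v -2.732 2.467 -1.054
v -2.629 2.202 -1.01
v -2.43 1.996 -1.004
v -2.167 1.884 -1.037
v -1.888 1.885 -1.102
v -1.64 2 -1.19
v -1.466 2.207 -1.283
v -1.396 2.473 -1.368
v -1.442 2.749 -1.428
f 2 1 5
f 2 5 3
f 3 5 6
f 3 6 4
f 5 1 7
f 5 7 6
f 6 7 8
f 6 8 4
f 7 1 9
f 7 9 8
f 8 9 10
f 8 10 4
f 9 1 11
f 9 11 10
f 10 11 12
f 10 12 4
f 11 1 13
f 11 13 12
f 12 13 14
f 12 14 4
f 13 1 15
f 13 15 14
f 14 15 16
f 14 16 4
f 15 1 17
f 15 17 16
f 16 17 18
f 16 18 4
f 17 1 19
f 17 19 18
f 18 19 20
f 18 20 4
f 19 1 21
f 19 21 20
f 20 21 22
f 20 22 4
f 21 1 23
f 21 23 22
f 22 23 24
f 22 24 4
f 23 1 25
f 23 25 24
f 24 25 26
f 24 26 4
f 25 1 27
f 25 27 26
f 26 27 28
f 26 28 4
f 27 1 2
f 27 2 28
f 28 2 3
f 28 3 4
f 30 29 33
f 30 33 31
f 31 33 34
f 31 34 32
f 33 29 35
f 33 35 34
f 34 35 36
f 34 36 32
f 35 29 37
f 35 37 36
f 36 37 38
f 36 38 32
f 37 29 39
f 37 39 38
f 38 39 40
f 38 40 32
f 39 29 41
f 39 41 40
f 40 41 42
f 40 42 32
f 41 29 43
f 41 43 42
f 42 43 44
f 42 44 32
f 43 29 45
f 43 45 44
f 44 45 46
f 44 46 32
f 45 29 47
f 45 47 46
f 46 47 48
f 46 48 32
f 47 29 49
f 47 49 48
f 48 49 50
f 48 50 32
f 49 29 51
f 49 51 50
f 50 51 52
f 50 52 32
f 51 29 53
f 51 53 52
f 52 53 54
f 52 54 32
f 53 29 55
f 53 55 54
f 54 55 56
f 54 56 32
f 55 29 57
f 55 57 56
f 56 57 58
f 56 58 32
f 57 29 59
f 57 59 58
f 58 59 60
f 58 60 32
f 59 29 61
f 59 61 60
f 60 61 62
f 60 62 32
f 61 29 30
f 61 30 62
f 62 30 31
f 62 31 32
f 64 63 67
f 64 67 65
f 65 67 68
f 65 68 66
f 67 63 69
f 67 69 68
f 68 69 70
f 68 70 66
f 69 63 71
f 69 71 70
f 70 71 72
f 70 72 66
f 71 63 73
f 71 73 72
f 72 73 74
f 72 74 66
f 73 63 75
f 73 75 74
f 74 75 76
f 74 76 66
f 75 63 77
f 75 77 76
f 76 77 78
f 76 78 66
f 77 63 79
f 77 79 78
f 78 79 80
f 78 80 66
f 79 63 81
f 79 81 80
f 80 81 82
f 80 82 66
f 81 63 83
f 81 83 82
f 82 83 84
f 82 84 66
f 83 63 85
f 83 85 84
f 84 85 86
f 84 86 66
f 85 63 87
f 85 87 86
f 86 87 88
f 86 88 66
f 87 63 89
f 87 89 88
f 88 89 90
f 88 90 66
f 89 63 91
f 89 91 90
f 90 91 92
f 90 92 66
f 91 63 93
f 91 93 92
f 92 93 94
f 92 94 66
f 93 63 95
f 93 95 94
f 94 95 96
f 94 96 66
f 95 63 64
f 95 64 96
f 96 64 65
f 96 65 66
f 98 97 100
f 98 100 99
f 100 97 101
f 100 101 99
f 101 97 102
f 101 102 99
f 102 97 103
f 102 103 99
f 103 97 104
f 103 104 99
f 104 97 105
f 104 105 99
f 105 97 106
f 105 106 99
f 106 97 107
f 106 107 99
f 107 97 108
f 107 108 99
f 108 97 109
f 108 109 99
f 109 97 110
f 109 110 99
f 110 97 98
f 110 98 99
f 112 111 114
f 112 114 113
f 114 111 115
f 114 115 113
f 115 111 116
f 115 116 113
f 116 111 117
f 116 117 113
f 117 111 118
f 117 118 113
f 118 111 119
f 118 119 113
f 119 111 120
f 119 120 113
f 120 111 121
f 120 121 113
f 121 111 122
f 121 122 113
f 122 111 123
f 122 123 113
f 123 111 124
f 123 124 113
f 124 111 125
f 124 125 113
f 125 111 126
f 125 126 113
f 126 111 127
f 126 127 113
f 127 111 112
f 127 112 113



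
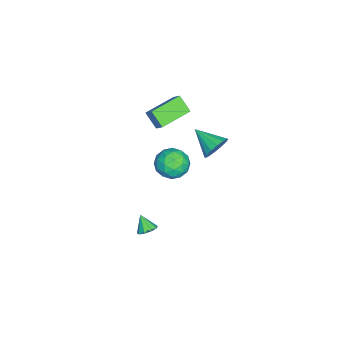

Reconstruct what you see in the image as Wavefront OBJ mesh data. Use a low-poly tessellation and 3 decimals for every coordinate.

v -2.683 0.731 -0.74
v -2.178 0.989 0.183
v -1.162 0.191 -1.423
v -0.657 0.449 -0.5
v -1.348 -0.384 -0.524
v -2.288 -0.05 -0.102
v -1.052 1.23 -1.138
v -1.992 1.564 -0.716
v -1.169 1.298 -0.064
v -1.353 0.3 0.316
v -1.987 0.88 -1.556
v -2.171 -0.118 -1.176
v -2.564 0.907 -0.219
v -0.776 0.273 -1.021
v -1.183 -0.217 -1.035
v -0.885 -0.065 -0.493
v -2.629 0.296 -0.386
v -2.332 0.448 0.156
v -1.845 -0.359 -0.259
v -1.008 0.732 -1.396
v -0.711 0.884 -0.854
v -2.455 1.245 -0.747
v -2.157 1.397 -0.205
v -1.495 1.539 -0.981
v -1.674 1.24 0.179
v -0.78 0.923 -0.223
v -1.012 1.382 -0.598
v -1.565 1.578 -0.35
v -1.782 0.654 0.402
v -0.888 0.337 0.001
v -1.294 -0.153 -0.013
v -1.847 0.043 0.235
v -1.189 0.835 0.257
v -2.452 0.843 -1.241
v -1.558 0.526 -1.642
v -1.493 1.137 -1.475
v -2.046 1.333 -1.227
v -2.56 0.257 -1.017
v -1.666 -0.06 -1.419
v -1.775 -0.398 -0.89
v -2.328 -0.202 -0.642
v -2.151 0.345 -1.497
v -1.447 3.176 1.664
v -0.977 3.315 2.419
v -2.173 1.764 2.376
v -1.375 3.55 2.479
v -1.792 3.685 2.321
v -2.116 3.683 1.987
v -2.262 3.546 1.566
v -2.189 3.309 1.172
v -1.917 3.037 0.909
v -1.519 2.802 0.849
v -1.102 2.667 1.007
v -0.777 2.668 1.341
v -0.632 2.806 1.761
v -0.705 3.043 2.156
v -2.724 -0.594 1.352
v -3.169 -1.326 2.206
v -4.409 0.615 1.51
v -4.855 -0.117 2.364
v -2.345 -0.143 1.936
v -2.791 -0.875 2.79
v -4.031 1.066 2.094
v -4.476 0.334 2.948
v 3.852 0.61 -1.112
v 4.194 0.944 -0.75
v 3.448 0.11 -0.268
v 3.833 1.13 -0.813
v 3.481 1.072 -1.016
v 3.302 0.797 -1.263
v 3.381 0.435 -1.44
v 3.679 0.155 -1.463
v 4.059 0.087 -1.322
v 4.341 0.264 -1.082
v 4.395 0.602 -0.857
f 1 38 17
f 38 12 41
f 17 41 6
f 38 41 17
f 1 17 13
f 17 6 18
f 13 18 2
f 17 18 13
f 1 13 22
f 13 2 23
f 22 23 8
f 13 23 22
f 1 22 34
f 22 8 37
f 34 37 11
f 22 37 34
f 1 34 38
f 34 11 42
f 38 42 12
f 34 42 38
f 2 18 29
f 18 6 32
f 29 32 10
f 18 32 29
f 6 41 19
f 41 12 40
f 19 40 5
f 41 40 19
f 12 42 39
f 42 11 35
f 39 35 3
f 42 35 39
f 11 37 36
f 37 8 24
f 36 24 7
f 37 24 36
f 8 23 28
f 23 2 25
f 28 25 9
f 23 25 28
f 4 30 16
f 30 10 31
f 16 31 5
f 30 31 16
f 4 16 14
f 16 5 15
f 14 15 3
f 16 15 14
f 4 14 21
f 14 3 20
f 21 20 7
f 14 20 21
f 4 21 26
f 21 7 27
f 26 27 9
f 21 27 26
f 4 26 30
f 26 9 33
f 30 33 10
f 26 33 30
f 5 31 19
f 31 10 32
f 19 32 6
f 31 32 19
f 3 15 39
f 15 5 40
f 39 40 12
f 15 40 39
f 7 20 36
f 20 3 35
f 36 35 11
f 20 35 36
f 9 27 28
f 27 7 24
f 28 24 8
f 27 24 28
f 10 33 29
f 33 9 25
f 29 25 2
f 33 25 29
f 44 43 46
f 44 46 45
f 46 43 47
f 46 47 45
f 47 43 48
f 47 48 45
f 48 43 49
f 48 49 45
f 49 43 50
f 49 50 45
f 50 43 51
f 50 51 45
f 51 43 52
f 51 52 45
f 52 43 53
f 52 53 45
f 53 43 54
f 53 54 45
f 54 43 55
f 54 55 45
f 55 43 56
f 55 56 45
f 56 43 44
f 56 44 45
f 58 60 57
f 61 58 57
f 57 60 59
f 59 61 57
f 58 64 60
f 62 58 61
f 62 64 58
f 60 64 59
f 63 61 59
f 59 64 63
f 63 62 61
f 64 62 63
f 66 65 68
f 66 68 67
f 68 65 69
f 68 69 67
f 69 65 70
f 69 70 67
f 70 65 71
f 70 71 67
f 71 65 72
f 71 72 67
f 72 65 73
f 72 73 67
f 73 65 74
f 73 74 67
f 74 65 75
f 74 75 67
f 75 65 66
f 75 66 67



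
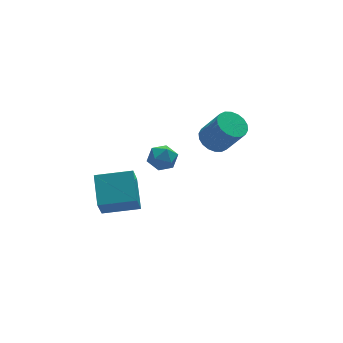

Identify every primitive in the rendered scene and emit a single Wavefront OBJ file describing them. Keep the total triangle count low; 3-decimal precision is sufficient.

v -3.605 0.421 -0.713
v -3.219 1.939 0.213
v -3.157 1.119 -2.046
v -2.771 2.638 -1.12
v -1.829 -0.198 -0.44
v -1.443 1.321 0.486
v -1.381 0.501 -1.773
v -0.995 2.019 -0.847
v 2.943 1.803 1.143
v 3.629 1.519 0.709
v 4.263 0.734 2.223
v 3.577 1.017 2.657
v 3.745 1.86 0.837
v 4.379 1.075 2.352
v 3.702 2.19 1.026
v 4.336 1.405 2.541
v 3.509 2.444 1.238
v 4.142 1.658 2.753
v 3.203 2.57 1.432
v 3.837 1.784 2.946
v 2.846 2.544 1.568
v 3.48 1.759 3.082
v 2.509 2.372 1.619
v 3.142 1.586 3.134
v 2.257 2.086 1.577
v 2.891 1.301 3.091
v 2.141 1.745 1.448
v 2.775 0.96 2.963
v 2.184 1.415 1.259
v 2.818 0.63 2.774
v 2.378 1.162 1.047
v 3.011 0.376 2.562
v 2.683 1.036 0.854
v 3.317 0.25 2.368
v 3.04 1.061 0.718
v 3.674 0.276 2.232
v 3.378 1.234 0.666
v 4.011 0.448 2.181
v -1.282 -0.766 3.696
v -1.054 -0.429 3.021
v -0.766 -1.871 3.319
v -0.538 -1.534 2.644
v -0.197 -1.324 3.323
v -0.516 -0.642 3.556
v -1.304 -1.658 2.784
v -1.623 -0.976 3.017
v -1.068 -0.98 2.457
v -0.384 -0.774 2.79
v -1.436 -1.526 3.55
v -0.752 -1.32 3.883
f 2 4 1
f 5 2 1
f 1 4 3
f 3 5 1
f 2 8 4
f 6 2 5
f 6 8 2
f 4 8 3
f 7 5 3
f 3 8 7
f 7 6 5
f 8 6 7
f 10 9 13
f 10 13 11
f 11 13 14
f 11 14 12
f 13 9 15
f 13 15 14
f 14 15 16
f 14 16 12
f 15 9 17
f 15 17 16
f 16 17 18
f 16 18 12
f 17 9 19
f 17 19 18
f 18 19 20
f 18 20 12
f 19 9 21
f 19 21 20
f 20 21 22
f 20 22 12
f 21 9 23
f 21 23 22
f 22 23 24
f 22 24 12
f 23 9 25
f 23 25 24
f 24 25 26
f 24 26 12
f 25 9 27
f 25 27 26
f 26 27 28
f 26 28 12
f 27 9 29
f 27 29 28
f 28 29 30
f 28 30 12
f 29 9 31
f 29 31 30
f 30 31 32
f 30 32 12
f 31 9 33
f 31 33 32
f 32 33 34
f 32 34 12
f 33 9 35
f 33 35 34
f 34 35 36
f 34 36 12
f 35 9 37
f 35 37 36
f 36 37 38
f 36 38 12
f 37 9 10
f 37 10 38
f 38 10 11
f 38 11 12
f 39 50 44
f 39 44 40
f 39 40 46
f 39 46 49
f 39 49 50
f 40 44 48
f 44 50 43
f 50 49 41
f 49 46 45
f 46 40 47
f 42 48 43
f 42 43 41
f 42 41 45
f 42 45 47
f 42 47 48
f 43 48 44
f 41 43 50
f 45 41 49
f 47 45 46
f 48 47 40



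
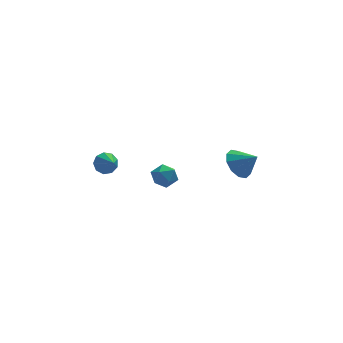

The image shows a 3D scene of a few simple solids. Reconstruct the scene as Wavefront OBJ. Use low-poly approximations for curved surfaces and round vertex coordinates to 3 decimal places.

v -4.058 2.479 2.16
v -3.782 2.231 1.579
v -3.742 1.661 2.66
v -3.464 2.493 1.808
v -3.424 2.749 2.203
v -3.68 2.879 2.577
v -4.113 2.822 2.756
v -4.52 2.605 2.656
v -4.71 2.329 2.324
v -4.595 2.123 1.915
v -4.228 2.084 1.621
v 2.982 3.501 0.744
v 3.606 3.393 -0.017
v 3.858 2.979 1.536
v 3.707 3.942 0.234
v 3.531 4.323 0.68
v 3.145 4.389 1.15
v 2.697 4.116 1.466
v 2.359 3.609 1.506
v 2.258 3.06 1.255
v 2.434 2.679 0.809
v 2.82 2.613 0.339
v 3.267 2.885 0.023
v -0.857 2.128 0.82
v -0.498 1.533 1.169
v -1.842 1.987 1.591
v -1.483 1.392 1.94
v -1.212 2.115 2.028
v -0.603 2.203 1.551
v -1.737 1.317 1.209
v -1.128 1.405 0.732
v -1.042 1.032 1.41
v -0.717 1.525 1.916
v -1.623 1.995 0.844
v -1.298 2.488 1.35
f 2 1 4
f 2 4 3
f 4 1 5
f 4 5 3
f 5 1 6
f 5 6 3
f 6 1 7
f 6 7 3
f 7 1 8
f 7 8 3
f 8 1 9
f 8 9 3
f 9 1 10
f 9 10 3
f 10 1 11
f 10 11 3
f 11 1 2
f 11 2 3
f 13 12 15
f 13 15 14
f 15 12 16
f 15 16 14
f 16 12 17
f 16 17 14
f 17 12 18
f 17 18 14
f 18 12 19
f 18 19 14
f 19 12 20
f 19 20 14
f 20 12 21
f 20 21 14
f 21 12 22
f 21 22 14
f 22 12 23
f 22 23 14
f 23 12 13
f 23 13 14
f 24 35 29
f 24 29 25
f 24 25 31
f 24 31 34
f 24 34 35
f 25 29 33
f 29 35 28
f 35 34 26
f 34 31 30
f 31 25 32
f 27 33 28
f 27 28 26
f 27 26 30
f 27 30 32
f 27 32 33
f 28 33 29
f 26 28 35
f 30 26 34
f 32 30 31
f 33 32 25



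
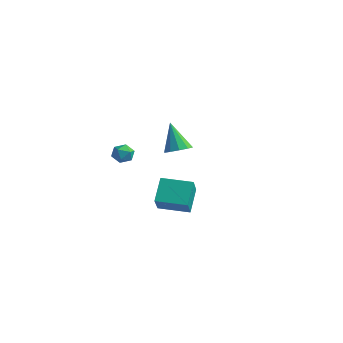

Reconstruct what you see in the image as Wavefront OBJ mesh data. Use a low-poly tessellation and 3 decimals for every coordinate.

v -3.116 3.9 -2.404
v -2.34 3.885 -2.034
v -3.984 4.06 -0.576
v -2.463 4.392 -2.137
v -2.835 4.71 -2.342
v -3.315 4.72 -2.571
v -3.719 4.415 -2.736
v -3.892 3.914 -2.774
v -3.769 3.408 -2.671
v -3.396 3.089 -2.466
v -2.916 3.08 -2.237
v -2.513 3.384 -2.072
v 2.771 -3.075 -2.575
v 2.227 -2.16 -1.408
v 4.155 -2.065 -2.722
v 3.611 -1.15 -1.554
v 3.589 -4.03 -1.446
v 3.045 -3.115 -0.278
v 4.973 -3.02 -1.592
v 4.429 -2.105 -0.425
v -2.311 -0.825 -0.553
v -1.625 -0.73 -0.594
v -2.175 -1.91 -0.806
v -1.489 -1.815 -0.847
v -1.809 -1.777 -0.232
v -1.893 -1.106 -0.076
v -1.907 -1.534 -1.324
v -1.991 -0.863 -1.168
v -1.375 -1.168 -1.071
v -1.314 -1.318 -0.396
v -2.486 -1.322 -1.004
v -2.425 -1.472 -0.329
f 2 1 4
f 2 4 3
f 4 1 5
f 4 5 3
f 5 1 6
f 5 6 3
f 6 1 7
f 6 7 3
f 7 1 8
f 7 8 3
f 8 1 9
f 8 9 3
f 9 1 10
f 9 10 3
f 10 1 11
f 10 11 3
f 11 1 12
f 11 12 3
f 12 1 2
f 12 2 3
f 14 16 13
f 17 14 13
f 13 16 15
f 15 17 13
f 14 20 16
f 18 14 17
f 18 20 14
f 16 20 15
f 19 17 15
f 15 20 19
f 19 18 17
f 20 18 19
f 21 32 26
f 21 26 22
f 21 22 28
f 21 28 31
f 21 31 32
f 22 26 30
f 26 32 25
f 32 31 23
f 31 28 27
f 28 22 29
f 24 30 25
f 24 25 23
f 24 23 27
f 24 27 29
f 24 29 30
f 25 30 26
f 23 25 32
f 27 23 31
f 29 27 28
f 30 29 22



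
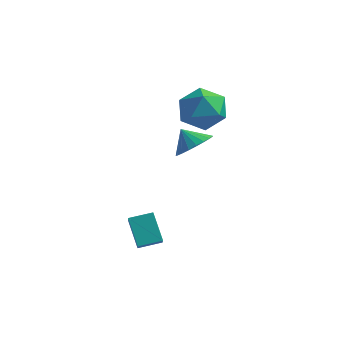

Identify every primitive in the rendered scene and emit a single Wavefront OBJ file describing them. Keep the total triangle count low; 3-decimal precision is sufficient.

v -3.016 2.676 2.21
v -2.62 3.163 1.277
v -2.62 1.037 1.523
v -2.224 1.524 0.59
v -1.669 1.637 1.562
v -1.913 2.65 1.986
v -3.327 1.55 0.814
v -3.571 2.563 1.238
v -2.812 2.467 0.413
v -1.787 2.521 0.876
v -3.453 1.679 1.924
v -2.428 1.733 2.387
v -4.011 -1.765 -3.24
v -3.734 -2.28 -2.693
v -3.232 -1.15 -3.056
v -2.954 -1.665 -2.51
v -3.266 -2.415 -4.23
v -2.988 -2.93 -3.684
v -2.486 -1.8 -4.047
v -2.209 -2.315 -3.5
v -3.069 2.305 -1.036
v -2.657 1.663 -0.54
v -3.751 2.435 -0.304
v -2.477 1.977 -0.428
v -2.4 2.347 -0.421
v -2.438 2.71 -0.52
v -2.585 3.003 -0.709
v -2.816 3.176 -0.954
v -3.09 3.198 -1.214
v -3.361 3.065 -1.443
v -3.581 2.802 -1.601
v -3.713 2.452 -1.662
v -3.733 2.077 -1.615
v -3.638 1.742 -1.468
v -3.445 1.504 -1.246
v -3.187 1.404 -0.988
v -2.908 1.461 -0.738
f 1 12 6
f 1 6 2
f 1 2 8
f 1 8 11
f 1 11 12
f 2 6 10
f 6 12 5
f 12 11 3
f 11 8 7
f 8 2 9
f 4 10 5
f 4 5 3
f 4 3 7
f 4 7 9
f 4 9 10
f 5 10 6
f 3 5 12
f 7 3 11
f 9 7 8
f 10 9 2
f 14 16 13
f 17 14 13
f 13 16 15
f 15 17 13
f 14 20 16
f 18 14 17
f 18 20 14
f 16 20 15
f 19 17 15
f 15 20 19
f 19 18 17
f 20 18 19
f 22 21 24
f 22 24 23
f 24 21 25
f 24 25 23
f 25 21 26
f 25 26 23
f 26 21 27
f 26 27 23
f 27 21 28
f 27 28 23
f 28 21 29
f 28 29 23
f 29 21 30
f 29 30 23
f 30 21 31
f 30 31 23
f 31 21 32
f 31 32 23
f 32 21 33
f 32 33 23
f 33 21 34
f 33 34 23
f 34 21 35
f 34 35 23
f 35 21 36
f 35 36 23
f 36 21 37
f 36 37 23
f 37 21 22
f 37 22 23



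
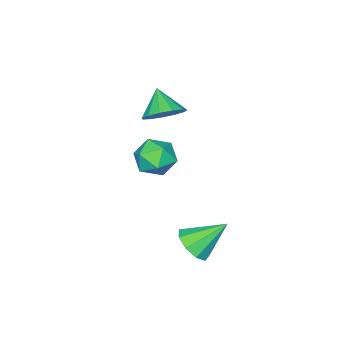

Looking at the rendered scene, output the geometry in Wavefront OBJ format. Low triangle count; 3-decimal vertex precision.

v 2.149 1.728 -4.476
v 2.724 2.393 -4.497
v 1.191 2.592 -3.324
v 2.298 2.476 -4.914
v 1.802 2.209 -5.126
v 1.469 1.716 -5.034
v 1.453 1.229 -4.681
v 1.764 0.975 -4.232
v 2.254 1.073 -3.897
v 2.696 1.477 -3.833
v 2.881 1.999 -4.07
v 2.224 0.969 0.094
v 2.673 0.645 -0.647
v 2.467 -0.325 0.807
v 2.916 -0.649 0.066
v 3.288 0.031 0.572
v 3.138 0.83 0.132
v 2.002 -0.51 0.028
v 1.852 0.289 -0.412
v 2.536 -0.269 -0.688
v 3.331 0.065 -0.352
v 1.809 0.255 0.512
v 2.604 0.589 0.848
v -1.362 -3.096 -1.294
v -0.838 -3.795 -1.667
v -1.818 -3.944 -0.346
v -0.53 -3.553 -1.302
v -0.486 -3.166 -0.935
v -0.72 -2.757 -0.681
v -1.158 -2.456 -0.622
v -1.661 -2.358 -0.776
v -2.07 -2.494 -1.094
v -2.253 -2.821 -1.476
v -2.154 -3.236 -1.799
v -1.804 -3.606 -1.962
v -1.313 -3.815 -1.913
f 2 1 4
f 2 4 3
f 4 1 5
f 4 5 3
f 5 1 6
f 5 6 3
f 6 1 7
f 6 7 3
f 7 1 8
f 7 8 3
f 8 1 9
f 8 9 3
f 9 1 10
f 9 10 3
f 10 1 11
f 10 11 3
f 11 1 2
f 11 2 3
f 12 23 17
f 12 17 13
f 12 13 19
f 12 19 22
f 12 22 23
f 13 17 21
f 17 23 16
f 23 22 14
f 22 19 18
f 19 13 20
f 15 21 16
f 15 16 14
f 15 14 18
f 15 18 20
f 15 20 21
f 16 21 17
f 14 16 23
f 18 14 22
f 20 18 19
f 21 20 13
f 25 24 27
f 25 27 26
f 27 24 28
f 27 28 26
f 28 24 29
f 28 29 26
f 29 24 30
f 29 30 26
f 30 24 31
f 30 31 26
f 31 24 32
f 31 32 26
f 32 24 33
f 32 33 26
f 33 24 34
f 33 34 26
f 34 24 35
f 34 35 26
f 35 24 36
f 35 36 26
f 36 24 25
f 36 25 26



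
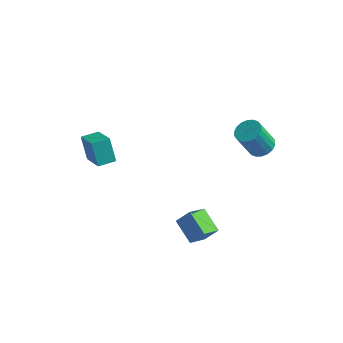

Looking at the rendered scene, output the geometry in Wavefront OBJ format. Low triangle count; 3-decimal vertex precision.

v 3.918 2.485 -0.043
v 4.662 2.54 0.274
v 4.005 2.05 1.9
v 3.262 1.995 1.583
v 4.53 2.872 0.321
v 3.873 2.383 1.946
v 4.277 3.128 0.296
v 3.62 2.638 1.921
v 3.953 3.256 0.203
v 3.296 2.766 1.829
v 3.622 3.231 0.062
v 2.965 2.742 1.688
v 3.35 3.059 -0.099
v 2.693 2.569 1.526
v 3.19 2.773 -0.25
v 2.534 2.283 1.375
v 3.175 2.43 -0.36
v 2.518 1.94 1.266
v 3.307 2.097 -0.406
v 2.65 1.608 1.219
v 3.56 1.842 -0.381
v 2.903 1.352 1.244
v 3.884 1.714 -0.289
v 3.227 1.224 1.337
v 4.215 1.738 -0.148
v 3.558 1.249 1.478
v 4.487 1.911 0.014
v 3.83 1.421 1.639
v 4.646 2.197 0.165
v 3.99 1.707 1.79
v -4.351 -2.815 2.742
v -3.208 -3.925 3.702
v -3.654 -2.085 2.757
v -2.511 -3.194 3.717
v -3.789 -3.326 1.483
v -2.646 -4.435 2.443
v -3.092 -2.595 1.498
v -1.949 -3.705 2.458
v 2.057 -3.303 -3.85
v 0.906 -2.47 -3.207
v 2.456 -2.189 -4.58
v 1.305 -1.356 -3.937
v 2.735 -3.004 -3.023
v 1.584 -2.171 -2.38
v 3.134 -1.89 -3.753
v 1.983 -1.057 -3.11
f 2 1 5
f 2 5 3
f 3 5 6
f 3 6 4
f 5 1 7
f 5 7 6
f 6 7 8
f 6 8 4
f 7 1 9
f 7 9 8
f 8 9 10
f 8 10 4
f 9 1 11
f 9 11 10
f 10 11 12
f 10 12 4
f 11 1 13
f 11 13 12
f 12 13 14
f 12 14 4
f 13 1 15
f 13 15 14
f 14 15 16
f 14 16 4
f 15 1 17
f 15 17 16
f 16 17 18
f 16 18 4
f 17 1 19
f 17 19 18
f 18 19 20
f 18 20 4
f 19 1 21
f 19 21 20
f 20 21 22
f 20 22 4
f 21 1 23
f 21 23 22
f 22 23 24
f 22 24 4
f 23 1 25
f 23 25 24
f 24 25 26
f 24 26 4
f 25 1 27
f 25 27 26
f 26 27 28
f 26 28 4
f 27 1 29
f 27 29 28
f 28 29 30
f 28 30 4
f 29 1 2
f 29 2 30
f 30 2 3
f 30 3 4
f 32 34 31
f 35 32 31
f 31 34 33
f 33 35 31
f 32 38 34
f 36 32 35
f 36 38 32
f 34 38 33
f 37 35 33
f 33 38 37
f 37 36 35
f 38 36 37
f 40 42 39
f 43 40 39
f 39 42 41
f 41 43 39
f 40 46 42
f 44 40 43
f 44 46 40
f 42 46 41
f 45 43 41
f 41 46 45
f 45 44 43
f 46 44 45



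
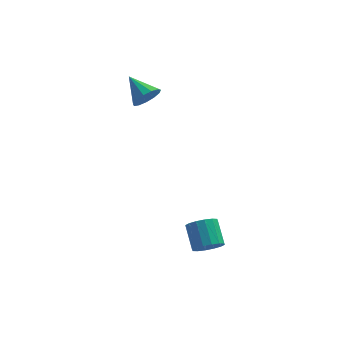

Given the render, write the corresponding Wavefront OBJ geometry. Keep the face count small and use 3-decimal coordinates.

v -2.709 1.602 0.938
v -2.398 2.111 0.553
v -3.451 2.558 1.602
v -2.724 2 0.35
v -3.045 1.762 0.333
v -3.26 1.474 0.508
v -3.3 1.226 0.82
v -3.153 1.098 1.169
v -2.865 1.129 1.444
v -2.527 1.311 1.559
v -2.248 1.585 1.477
v -2.115 1.865 1.223
v -2.171 2.061 0.879
v -0.36 -3.977 -4.212
v 0.065 -4.238 -3.735
v -0.175 -3.263 -2.99
v -0.6 -3.003 -3.468
v 0.271 -4.031 -3.94
v 0.032 -3.056 -3.195
v 0.309 -3.809 -4.217
v 0.069 -2.834 -3.472
v 0.167 -3.633 -4.494
v -0.072 -2.658 -3.749
v -0.116 -3.549 -4.695
v -0.355 -2.574 -3.95
v -0.464 -3.58 -4.767
v -0.704 -2.605 -4.022
v -0.785 -3.717 -4.69
v -1.025 -2.742 -3.945
v -0.992 -3.924 -4.485
v -1.231 -2.949 -3.74
v -1.029 -4.146 -4.208
v -1.269 -3.171 -3.463
v -0.888 -4.322 -3.931
v -1.127 -3.347 -3.186
v -0.605 -4.406 -3.73
v -0.844 -3.431 -2.985
v -0.256 -4.375 -3.658
v -0.496 -3.4 -2.913
f 2 1 4
f 2 4 3
f 4 1 5
f 4 5 3
f 5 1 6
f 5 6 3
f 6 1 7
f 6 7 3
f 7 1 8
f 7 8 3
f 8 1 9
f 8 9 3
f 9 1 10
f 9 10 3
f 10 1 11
f 10 11 3
f 11 1 12
f 11 12 3
f 12 1 13
f 12 13 3
f 13 1 2
f 13 2 3
f 15 14 18
f 15 18 16
f 16 18 19
f 16 19 17
f 18 14 20
f 18 20 19
f 19 20 21
f 19 21 17
f 20 14 22
f 20 22 21
f 21 22 23
f 21 23 17
f 22 14 24
f 22 24 23
f 23 24 25
f 23 25 17
f 24 14 26
f 24 26 25
f 25 26 27
f 25 27 17
f 26 14 28
f 26 28 27
f 27 28 29
f 27 29 17
f 28 14 30
f 28 30 29
f 29 30 31
f 29 31 17
f 30 14 32
f 30 32 31
f 31 32 33
f 31 33 17
f 32 14 34
f 32 34 33
f 33 34 35
f 33 35 17
f 34 14 36
f 34 36 35
f 35 36 37
f 35 37 17
f 36 14 38
f 36 38 37
f 37 38 39
f 37 39 17
f 38 14 15
f 38 15 39
f 39 15 16
f 39 16 17



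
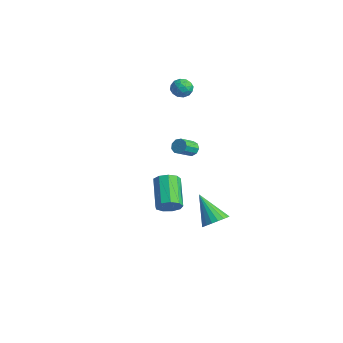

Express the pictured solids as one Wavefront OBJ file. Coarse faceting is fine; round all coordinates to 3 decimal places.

v 2.178 1.213 -4.419
v 2.843 0.966 -3.916
v 0.802 0.887 -2.761
v 2.826 1.348 -3.855
v 2.681 1.703 -3.905
v 2.436 1.962 -4.058
v 2.14 2.072 -4.282
v 1.852 2.012 -4.533
v 1.628 1.794 -4.762
v 1.513 1.461 -4.923
v 1.53 1.079 -4.984
v 1.676 0.724 -4.933
v 1.921 0.465 -4.781
v 2.217 0.355 -4.557
v 2.505 0.415 -4.305
v 2.729 0.633 -4.077
v 4.645 -3.191 -0.583
v 5.158 -2.839 -0.13
v 3.628 -2.136 1.056
v 3.115 -2.489 0.603
v 5.007 -2.515 -0.517
v 3.477 -1.812 0.669
v 4.686 -2.508 -0.935
v 3.156 -1.805 0.252
v 4.347 -2.82 -1.188
v 2.816 -2.117 -0.002
v 4.146 -3.307 -1.158
v 2.616 -2.604 0.028
v 4.18 -3.739 -0.86
v 2.649 -3.036 0.327
v 4.431 -3.915 -0.431
v 2.9 -3.212 0.755
v 4.782 -3.753 -0.074
v 3.252 -3.05 1.112
v 5.069 -3.328 0.045
v 3.539 -2.625 1.231
v -3.508 2.803 -1.539
v -3.158 2.648 -1.962
v -2.842 1.621 -1.323
v -3.192 1.777 -0.901
v -2.966 2.868 -1.704
v -2.65 1.841 -1.065
v -3.027 3.058 -1.369
v -2.711 2.031 -0.73
v -3.314 3.128 -1.114
v -2.997 2.102 -0.475
v -3.691 3.047 -1.058
v -3.375 2.02 -0.419
v -3.982 2.852 -1.227
v -3.666 1.825 -0.588
v -4.052 2.634 -1.543
v -3.736 1.607 -0.904
v -3.867 2.495 -1.857
v -3.551 1.468 -1.218
v -3.514 2.501 -2.023
v -3.198 1.474 -1.384
v -4.083 2.833 3.705
v -3.427 2.831 3.371
v -3.973 1.669 3.929
v -3.317 1.667 3.595
v -3.401 2.015 4.238
v -3.47 2.734 4.1
v -3.93 1.766 3.2
v -3.999 2.485 3.062
v -3.333 2.171 3.059
v -3.006 2.325 3.7
v -4.394 2.175 3.6
v -4.067 2.329 4.241
v -3.765 2.935 3.519
v -3.635 1.565 3.781
v -3.685 1.77 4.159
v -3.299 1.769 3.963
v -3.79 2.878 3.947
v -3.404 2.876 3.751
v -3.389 2.396 4.26
v -3.996 1.624 3.549
v -3.61 1.622 3.353
v -4.101 2.731 3.337
v -3.715 2.73 3.141
v -4.011 2.104 3.04
v -3.324 2.546 3.139
v -3.259 1.861 3.27
v -3.62 1.919 3.038
v -3.66 2.342 2.957
v -3.132 2.636 3.516
v -3.067 1.951 3.647
v -3.117 2.156 4.025
v -3.157 2.579 3.944
v -3.076 2.248 3.332
v -4.333 2.549 3.653
v -4.268 1.864 3.784
v -4.243 1.921 3.356
v -4.283 2.344 3.275
v -4.141 2.639 4.03
v -4.076 1.954 4.161
v -3.74 2.158 4.343
v -3.78 2.581 4.262
v -4.324 2.252 3.968
f 2 1 4
f 2 4 3
f 4 1 5
f 4 5 3
f 5 1 6
f 5 6 3
f 6 1 7
f 6 7 3
f 7 1 8
f 7 8 3
f 8 1 9
f 8 9 3
f 9 1 10
f 9 10 3
f 10 1 11
f 10 11 3
f 11 1 12
f 11 12 3
f 12 1 13
f 12 13 3
f 13 1 14
f 13 14 3
f 14 1 15
f 14 15 3
f 15 1 16
f 15 16 3
f 16 1 2
f 16 2 3
f 18 17 21
f 18 21 19
f 19 21 22
f 19 22 20
f 21 17 23
f 21 23 22
f 22 23 24
f 22 24 20
f 23 17 25
f 23 25 24
f 24 25 26
f 24 26 20
f 25 17 27
f 25 27 26
f 26 27 28
f 26 28 20
f 27 17 29
f 27 29 28
f 28 29 30
f 28 30 20
f 29 17 31
f 29 31 30
f 30 31 32
f 30 32 20
f 31 17 33
f 31 33 32
f 32 33 34
f 32 34 20
f 33 17 35
f 33 35 34
f 34 35 36
f 34 36 20
f 35 17 18
f 35 18 36
f 36 18 19
f 36 19 20
f 38 37 41
f 38 41 39
f 39 41 42
f 39 42 40
f 41 37 43
f 41 43 42
f 42 43 44
f 42 44 40
f 43 37 45
f 43 45 44
f 44 45 46
f 44 46 40
f 45 37 47
f 45 47 46
f 46 47 48
f 46 48 40
f 47 37 49
f 47 49 48
f 48 49 50
f 48 50 40
f 49 37 51
f 49 51 50
f 50 51 52
f 50 52 40
f 51 37 53
f 51 53 52
f 52 53 54
f 52 54 40
f 53 37 55
f 53 55 54
f 54 55 56
f 54 56 40
f 55 37 38
f 55 38 56
f 56 38 39
f 56 39 40
f 57 94 73
f 94 68 97
f 73 97 62
f 94 97 73
f 57 73 69
f 73 62 74
f 69 74 58
f 73 74 69
f 57 69 78
f 69 58 79
f 78 79 64
f 69 79 78
f 57 78 90
f 78 64 93
f 90 93 67
f 78 93 90
f 57 90 94
f 90 67 98
f 94 98 68
f 90 98 94
f 58 74 85
f 74 62 88
f 85 88 66
f 74 88 85
f 62 97 75
f 97 68 96
f 75 96 61
f 97 96 75
f 68 98 95
f 98 67 91
f 95 91 59
f 98 91 95
f 67 93 92
f 93 64 80
f 92 80 63
f 93 80 92
f 64 79 84
f 79 58 81
f 84 81 65
f 79 81 84
f 60 86 72
f 86 66 87
f 72 87 61
f 86 87 72
f 60 72 70
f 72 61 71
f 70 71 59
f 72 71 70
f 60 70 77
f 70 59 76
f 77 76 63
f 70 76 77
f 60 77 82
f 77 63 83
f 82 83 65
f 77 83 82
f 60 82 86
f 82 65 89
f 86 89 66
f 82 89 86
f 61 87 75
f 87 66 88
f 75 88 62
f 87 88 75
f 59 71 95
f 71 61 96
f 95 96 68
f 71 96 95
f 63 76 92
f 76 59 91
f 92 91 67
f 76 91 92
f 65 83 84
f 83 63 80
f 84 80 64
f 83 80 84
f 66 89 85
f 89 65 81
f 85 81 58
f 89 81 85

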